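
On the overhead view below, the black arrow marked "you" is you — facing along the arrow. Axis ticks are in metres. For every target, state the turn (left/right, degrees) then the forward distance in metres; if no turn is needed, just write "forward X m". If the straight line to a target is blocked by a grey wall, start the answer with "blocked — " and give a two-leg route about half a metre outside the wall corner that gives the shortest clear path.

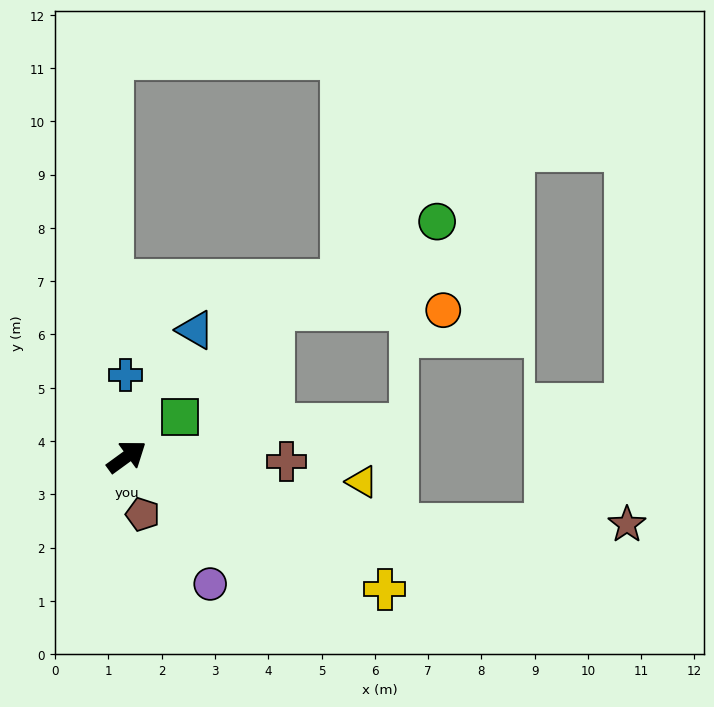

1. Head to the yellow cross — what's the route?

turn right 63°, forward 5.5 m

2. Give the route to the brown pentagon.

turn right 111°, forward 1.1 m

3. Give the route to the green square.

forward 1.2 m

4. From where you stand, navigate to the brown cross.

turn right 38°, forward 3.0 m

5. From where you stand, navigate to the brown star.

blocked — turn right 51°, forward 5.2 m, then turn left 15°, forward 4.3 m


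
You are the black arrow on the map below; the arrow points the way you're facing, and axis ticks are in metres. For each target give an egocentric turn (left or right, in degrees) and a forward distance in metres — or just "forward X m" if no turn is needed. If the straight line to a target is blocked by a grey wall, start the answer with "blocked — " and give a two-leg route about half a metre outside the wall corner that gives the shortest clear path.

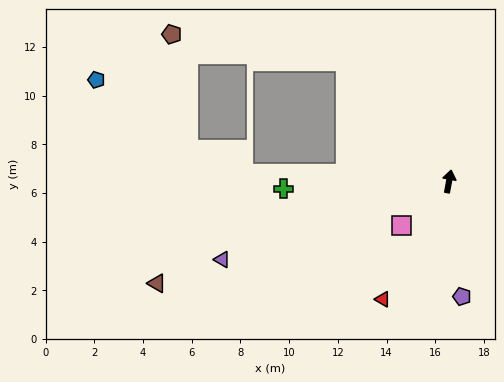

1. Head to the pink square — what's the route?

turn left 143°, forward 2.7 m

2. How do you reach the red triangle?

turn left 161°, forward 5.6 m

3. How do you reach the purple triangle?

turn left 119°, forward 9.9 m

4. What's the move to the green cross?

turn left 103°, forward 6.8 m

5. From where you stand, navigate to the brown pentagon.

blocked — turn left 51°, forward 6.5 m, then turn left 41°, forward 7.2 m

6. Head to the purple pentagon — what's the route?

turn right 163°, forward 4.8 m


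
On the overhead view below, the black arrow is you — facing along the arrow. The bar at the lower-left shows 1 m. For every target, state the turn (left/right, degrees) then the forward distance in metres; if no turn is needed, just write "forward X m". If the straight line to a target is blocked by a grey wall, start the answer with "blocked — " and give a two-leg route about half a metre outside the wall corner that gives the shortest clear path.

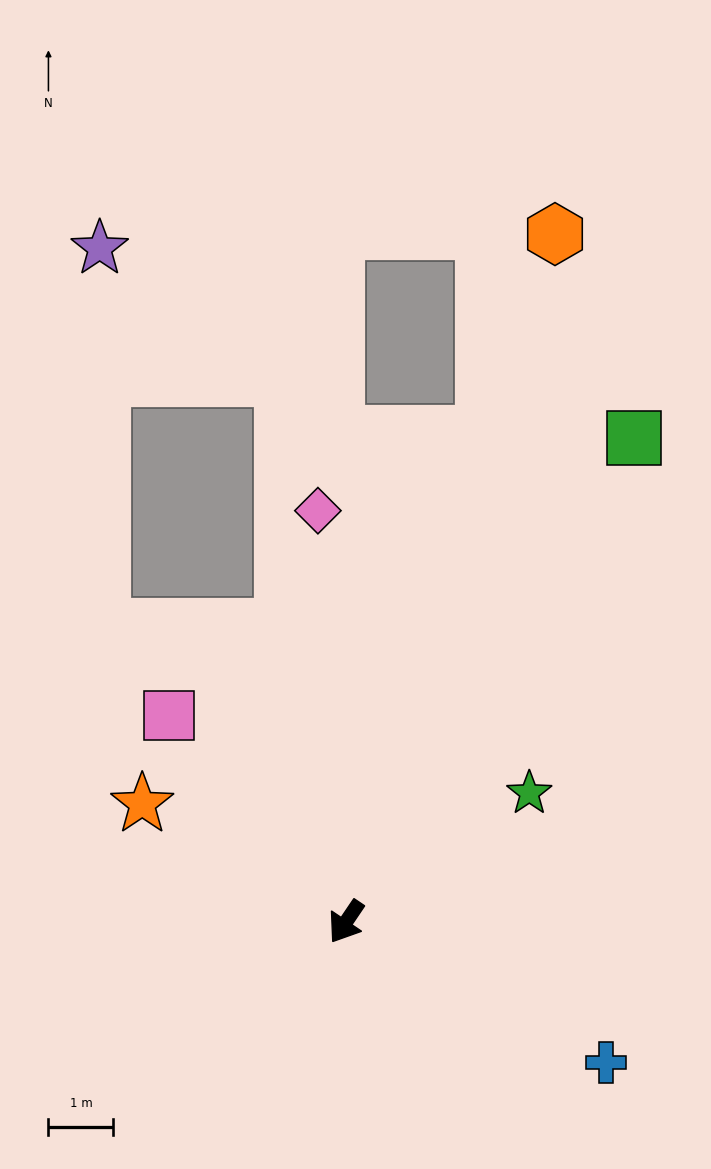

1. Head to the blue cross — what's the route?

turn left 96°, forward 4.5 m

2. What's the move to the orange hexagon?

turn right 163°, forward 11.1 m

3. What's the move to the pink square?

turn right 105°, forward 4.2 m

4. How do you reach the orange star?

turn right 86°, forward 3.6 m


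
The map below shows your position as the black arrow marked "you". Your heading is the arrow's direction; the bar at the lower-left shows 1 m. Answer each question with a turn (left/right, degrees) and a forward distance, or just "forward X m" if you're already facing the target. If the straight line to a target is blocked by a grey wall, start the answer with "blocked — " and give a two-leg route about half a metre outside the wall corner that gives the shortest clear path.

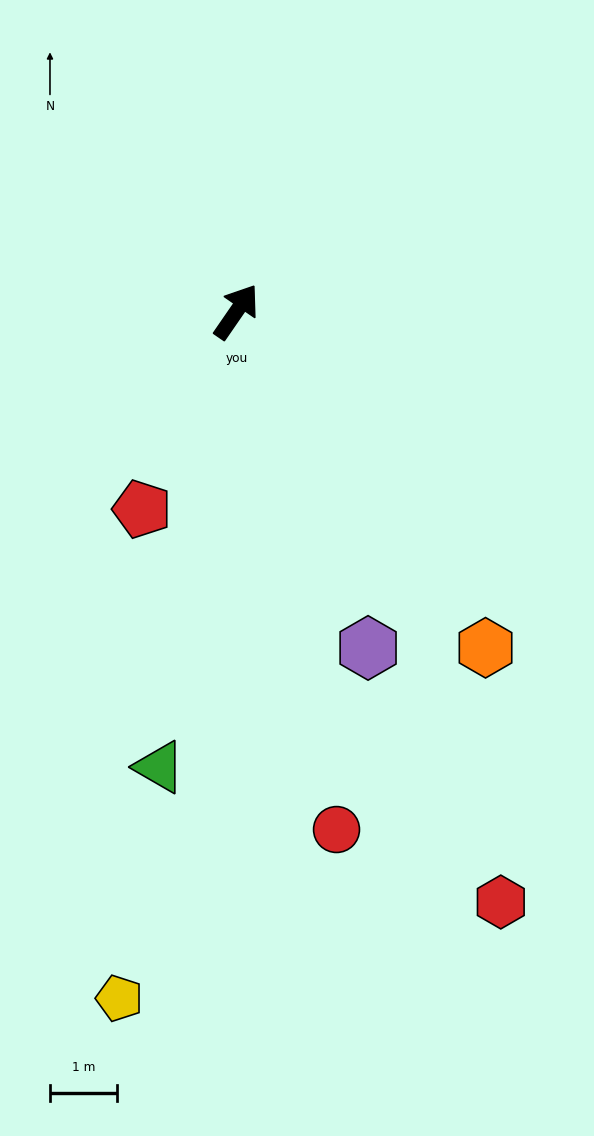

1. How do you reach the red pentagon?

turn right 171°, forward 3.3 m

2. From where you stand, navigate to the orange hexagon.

turn right 109°, forward 6.2 m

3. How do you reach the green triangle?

turn right 155°, forward 6.9 m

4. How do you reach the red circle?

turn right 134°, forward 7.9 m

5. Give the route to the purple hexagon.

turn right 124°, forward 5.4 m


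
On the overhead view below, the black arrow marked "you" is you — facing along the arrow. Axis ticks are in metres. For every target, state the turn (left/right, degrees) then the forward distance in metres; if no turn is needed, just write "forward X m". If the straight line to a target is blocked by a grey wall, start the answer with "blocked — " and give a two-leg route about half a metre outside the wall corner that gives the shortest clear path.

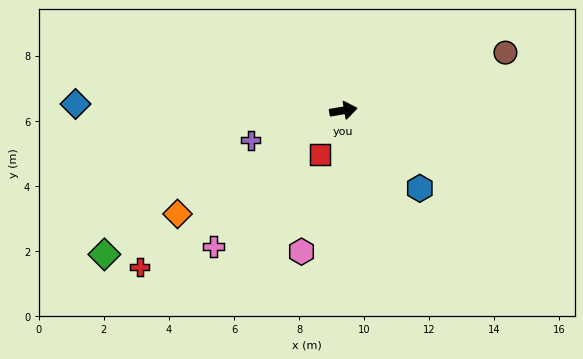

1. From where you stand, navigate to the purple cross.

turn right 172°, forward 3.0 m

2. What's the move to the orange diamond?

turn right 157°, forward 6.0 m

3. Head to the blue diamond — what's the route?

turn left 169°, forward 8.2 m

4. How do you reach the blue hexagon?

turn right 55°, forward 3.4 m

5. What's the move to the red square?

turn right 127°, forward 1.5 m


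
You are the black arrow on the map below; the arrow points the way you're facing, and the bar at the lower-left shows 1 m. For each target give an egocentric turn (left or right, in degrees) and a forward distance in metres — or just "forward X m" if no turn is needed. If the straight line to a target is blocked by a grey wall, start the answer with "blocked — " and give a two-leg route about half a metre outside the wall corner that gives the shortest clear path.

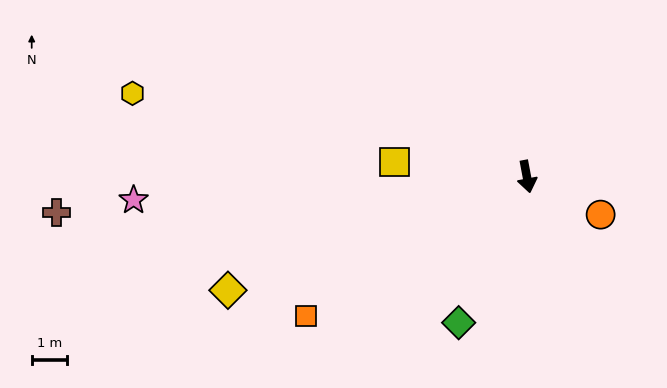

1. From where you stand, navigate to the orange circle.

turn left 52°, forward 2.3 m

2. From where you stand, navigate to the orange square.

turn right 68°, forward 7.3 m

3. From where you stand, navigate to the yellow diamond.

turn right 80°, forward 9.0 m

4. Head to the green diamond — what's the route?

turn right 36°, forward 4.5 m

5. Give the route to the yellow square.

turn right 107°, forward 3.7 m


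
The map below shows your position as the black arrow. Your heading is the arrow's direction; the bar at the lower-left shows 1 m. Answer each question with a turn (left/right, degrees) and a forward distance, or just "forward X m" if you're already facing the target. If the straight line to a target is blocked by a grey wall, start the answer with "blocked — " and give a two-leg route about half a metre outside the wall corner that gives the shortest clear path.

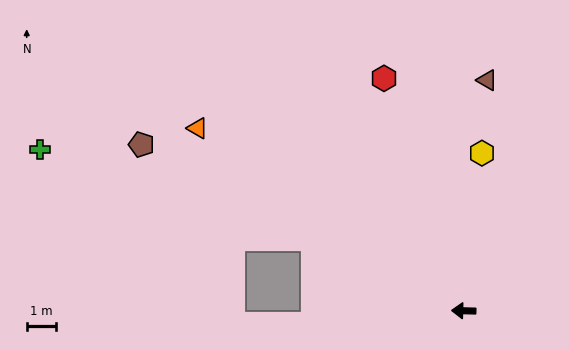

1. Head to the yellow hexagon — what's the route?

turn right 95°, forward 5.5 m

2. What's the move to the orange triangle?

turn right 33°, forward 11.1 m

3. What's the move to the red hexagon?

turn right 70°, forward 8.5 m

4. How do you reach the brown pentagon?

turn right 26°, forward 12.5 m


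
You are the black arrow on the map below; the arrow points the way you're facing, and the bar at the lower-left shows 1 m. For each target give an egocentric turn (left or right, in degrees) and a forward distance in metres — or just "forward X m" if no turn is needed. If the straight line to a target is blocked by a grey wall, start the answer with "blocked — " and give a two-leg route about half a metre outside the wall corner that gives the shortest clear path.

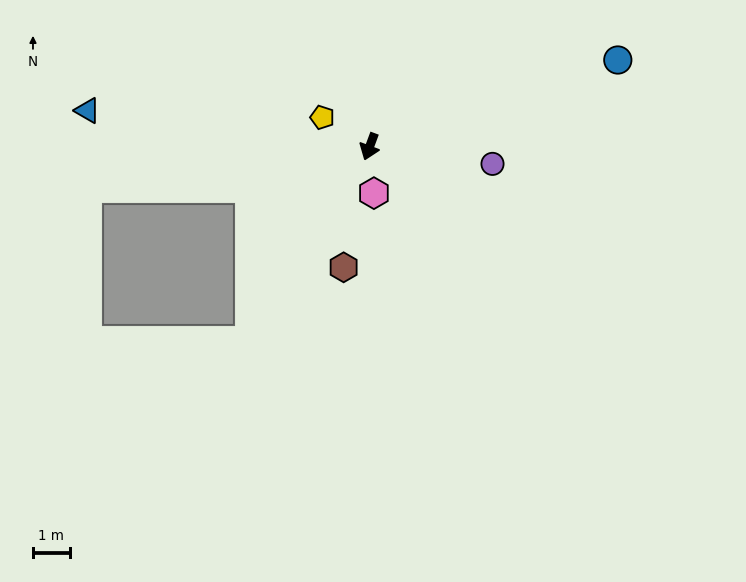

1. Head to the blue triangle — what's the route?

turn right 77°, forward 7.7 m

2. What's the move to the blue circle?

turn left 130°, forward 7.1 m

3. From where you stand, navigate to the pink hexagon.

turn left 26°, forward 1.3 m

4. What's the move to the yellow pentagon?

turn right 101°, forward 1.5 m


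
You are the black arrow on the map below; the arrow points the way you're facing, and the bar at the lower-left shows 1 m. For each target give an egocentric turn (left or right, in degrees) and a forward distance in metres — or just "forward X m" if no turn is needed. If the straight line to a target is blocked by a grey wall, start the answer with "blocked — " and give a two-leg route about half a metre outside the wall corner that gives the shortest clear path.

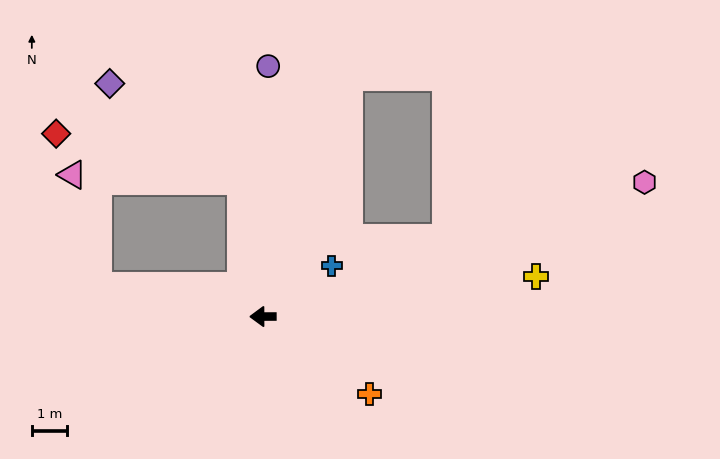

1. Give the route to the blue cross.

turn right 144°, forward 2.4 m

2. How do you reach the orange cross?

turn left 144°, forward 3.7 m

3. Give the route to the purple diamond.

blocked — turn right 81°, forward 3.9 m, then turn left 45°, forward 4.6 m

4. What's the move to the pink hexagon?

turn right 161°, forward 11.4 m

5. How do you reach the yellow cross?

turn right 172°, forward 7.8 m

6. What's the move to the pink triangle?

blocked — turn right 10°, forward 4.7 m, then turn right 68°, forward 3.2 m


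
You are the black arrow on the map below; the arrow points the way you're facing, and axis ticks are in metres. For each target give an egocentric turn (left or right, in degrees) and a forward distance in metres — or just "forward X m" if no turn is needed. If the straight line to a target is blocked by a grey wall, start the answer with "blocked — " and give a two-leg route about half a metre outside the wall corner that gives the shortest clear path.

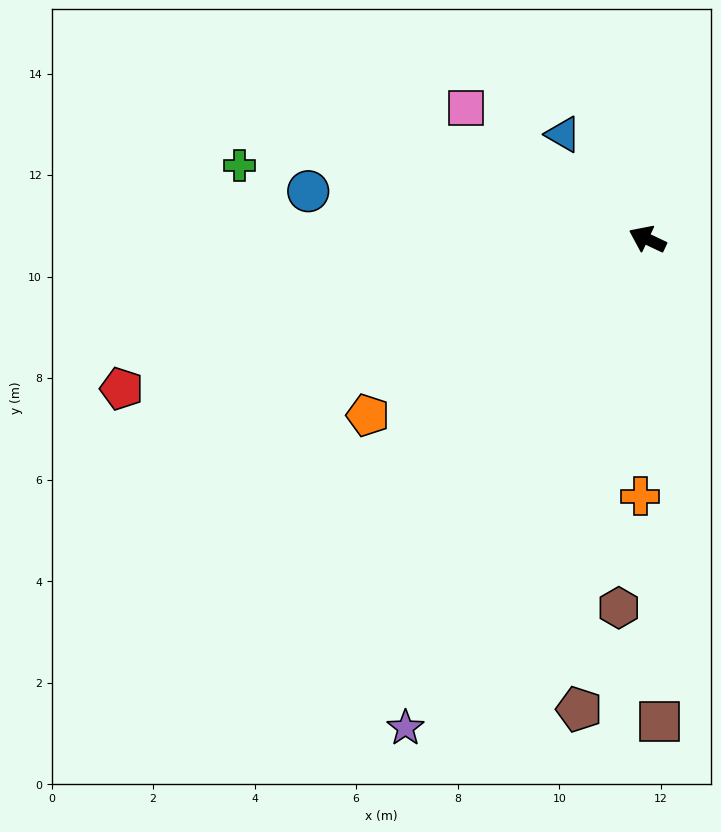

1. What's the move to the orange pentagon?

turn left 58°, forward 6.5 m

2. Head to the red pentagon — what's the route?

turn left 41°, forward 10.8 m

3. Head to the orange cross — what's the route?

turn left 114°, forward 5.1 m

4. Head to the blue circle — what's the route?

turn left 17°, forward 6.7 m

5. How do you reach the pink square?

turn right 10°, forward 4.4 m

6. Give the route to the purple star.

turn left 89°, forward 10.7 m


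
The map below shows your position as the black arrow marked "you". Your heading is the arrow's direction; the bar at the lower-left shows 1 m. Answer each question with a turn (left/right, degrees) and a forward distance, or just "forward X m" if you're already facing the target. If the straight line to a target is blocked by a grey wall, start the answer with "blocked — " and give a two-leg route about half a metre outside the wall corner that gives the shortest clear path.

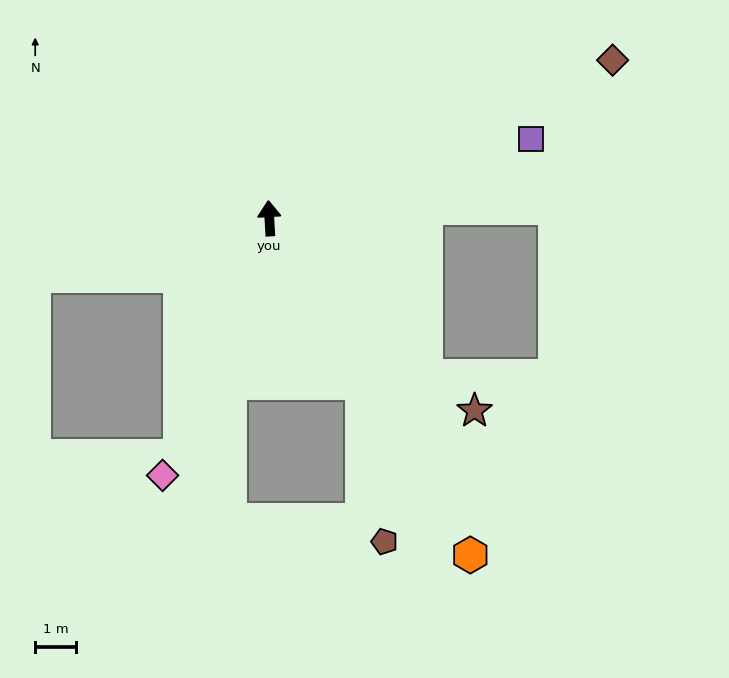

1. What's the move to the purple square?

turn right 76°, forward 6.7 m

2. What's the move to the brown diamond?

turn right 69°, forward 9.2 m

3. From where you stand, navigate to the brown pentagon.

blocked — turn right 154°, forward 4.6 m, then turn right 21°, forward 3.9 m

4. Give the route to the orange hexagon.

turn right 152°, forward 9.6 m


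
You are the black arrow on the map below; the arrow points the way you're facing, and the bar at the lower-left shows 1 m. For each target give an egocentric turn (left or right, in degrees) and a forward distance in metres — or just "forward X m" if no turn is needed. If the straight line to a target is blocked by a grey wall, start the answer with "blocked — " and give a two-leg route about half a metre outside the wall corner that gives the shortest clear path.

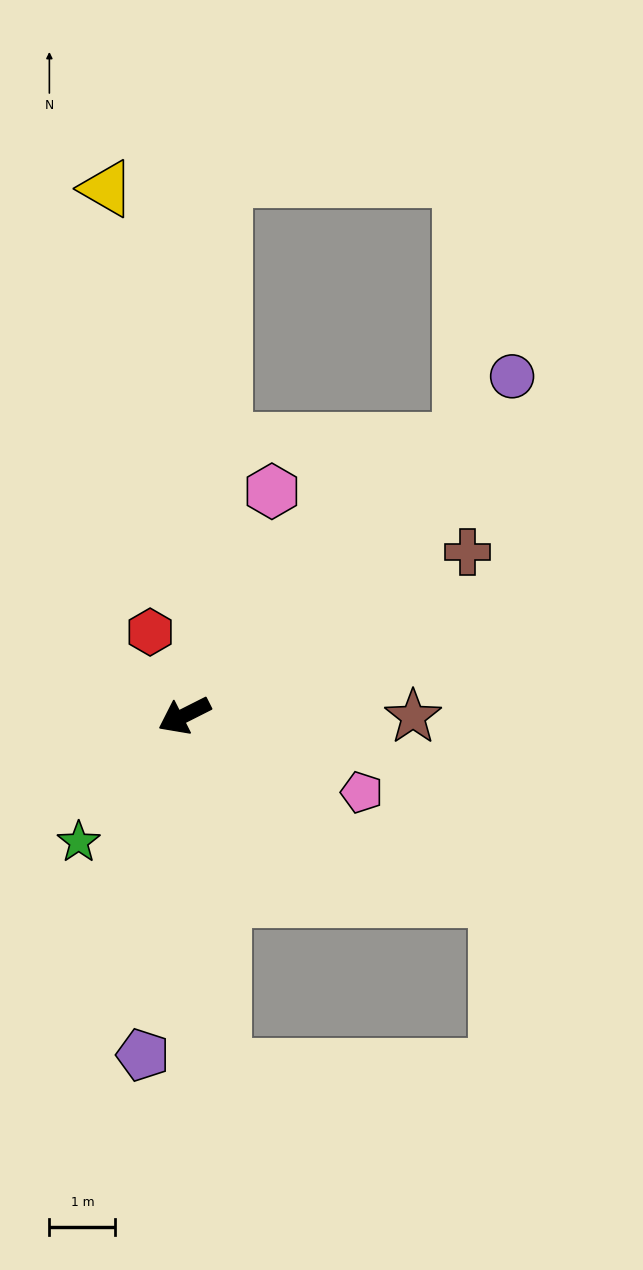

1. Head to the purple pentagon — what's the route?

turn left 56°, forward 5.2 m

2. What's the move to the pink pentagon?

turn left 130°, forward 2.9 m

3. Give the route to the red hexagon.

turn right 95°, forward 1.4 m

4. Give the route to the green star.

turn left 23°, forward 2.5 m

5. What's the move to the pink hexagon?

turn right 138°, forward 3.7 m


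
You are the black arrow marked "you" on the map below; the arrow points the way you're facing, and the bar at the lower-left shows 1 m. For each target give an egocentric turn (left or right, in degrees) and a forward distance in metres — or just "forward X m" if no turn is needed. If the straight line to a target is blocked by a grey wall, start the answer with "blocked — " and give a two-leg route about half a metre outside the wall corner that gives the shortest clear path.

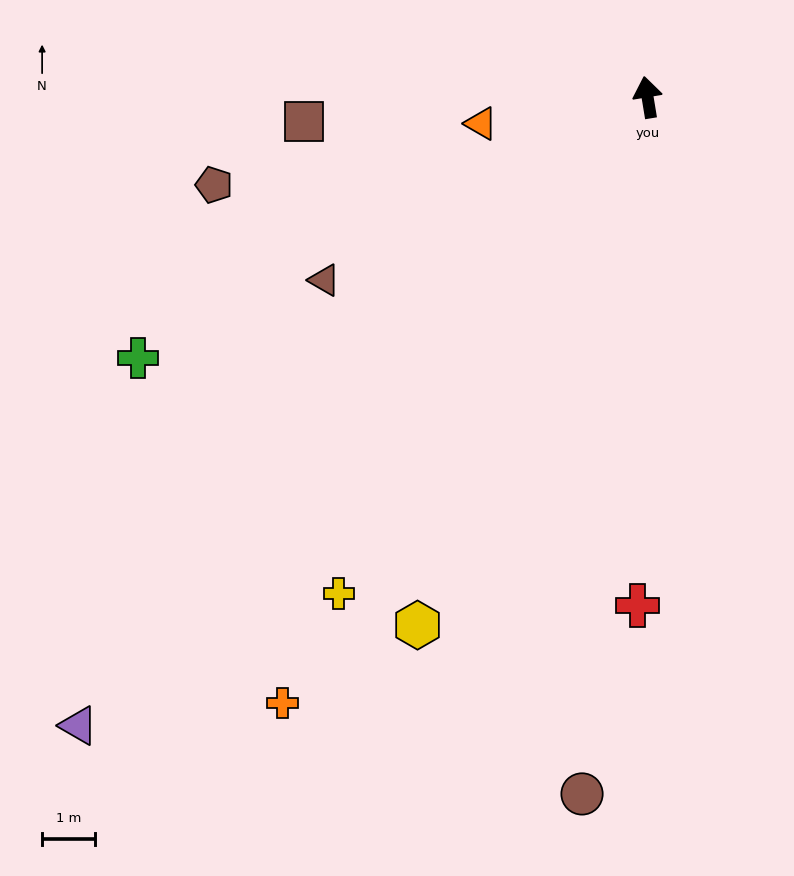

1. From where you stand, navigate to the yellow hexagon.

turn left 147°, forward 10.9 m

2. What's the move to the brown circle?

turn left 165°, forward 13.3 m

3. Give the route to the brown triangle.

turn left 110°, forward 7.0 m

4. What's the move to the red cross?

turn left 170°, forward 9.6 m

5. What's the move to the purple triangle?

turn left 128°, forward 16.1 m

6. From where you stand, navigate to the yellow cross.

turn left 139°, forward 11.1 m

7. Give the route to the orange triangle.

turn left 90°, forward 3.2 m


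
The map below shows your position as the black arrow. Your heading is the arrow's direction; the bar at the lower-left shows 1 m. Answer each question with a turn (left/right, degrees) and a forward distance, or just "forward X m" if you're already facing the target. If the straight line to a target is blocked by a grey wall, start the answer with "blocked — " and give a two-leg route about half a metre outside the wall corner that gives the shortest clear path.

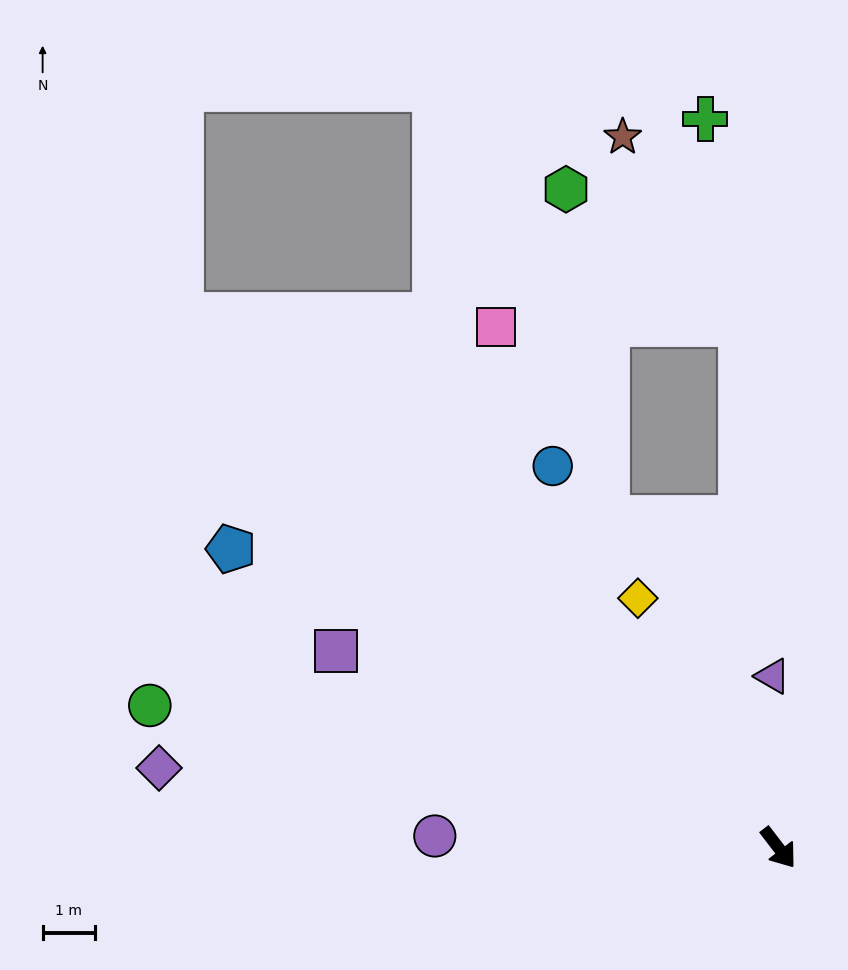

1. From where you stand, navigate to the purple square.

turn right 151°, forward 9.2 m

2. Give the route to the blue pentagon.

turn right 156°, forward 11.9 m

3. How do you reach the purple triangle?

turn left 145°, forward 3.3 m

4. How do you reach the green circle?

turn right 140°, forward 12.3 m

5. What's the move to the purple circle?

turn right 129°, forward 6.6 m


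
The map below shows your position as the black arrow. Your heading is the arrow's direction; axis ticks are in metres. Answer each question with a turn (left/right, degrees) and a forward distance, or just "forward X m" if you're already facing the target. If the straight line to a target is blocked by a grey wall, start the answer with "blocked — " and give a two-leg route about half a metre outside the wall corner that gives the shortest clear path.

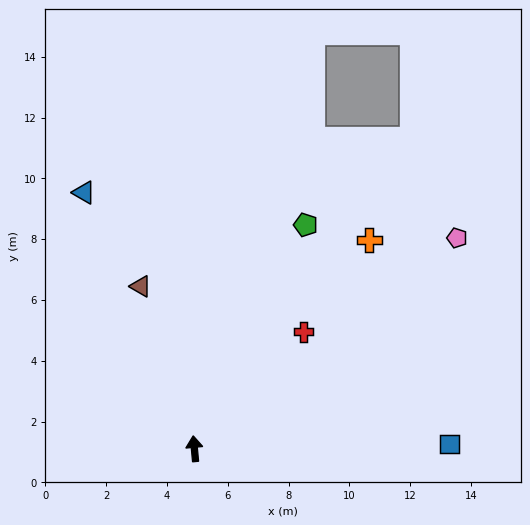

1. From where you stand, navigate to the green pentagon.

turn right 32°, forward 8.2 m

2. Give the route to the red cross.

turn right 48°, forward 5.3 m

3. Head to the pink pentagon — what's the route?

turn right 57°, forward 11.1 m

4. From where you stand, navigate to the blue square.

turn right 94°, forward 8.4 m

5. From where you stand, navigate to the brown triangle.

turn left 13°, forward 5.6 m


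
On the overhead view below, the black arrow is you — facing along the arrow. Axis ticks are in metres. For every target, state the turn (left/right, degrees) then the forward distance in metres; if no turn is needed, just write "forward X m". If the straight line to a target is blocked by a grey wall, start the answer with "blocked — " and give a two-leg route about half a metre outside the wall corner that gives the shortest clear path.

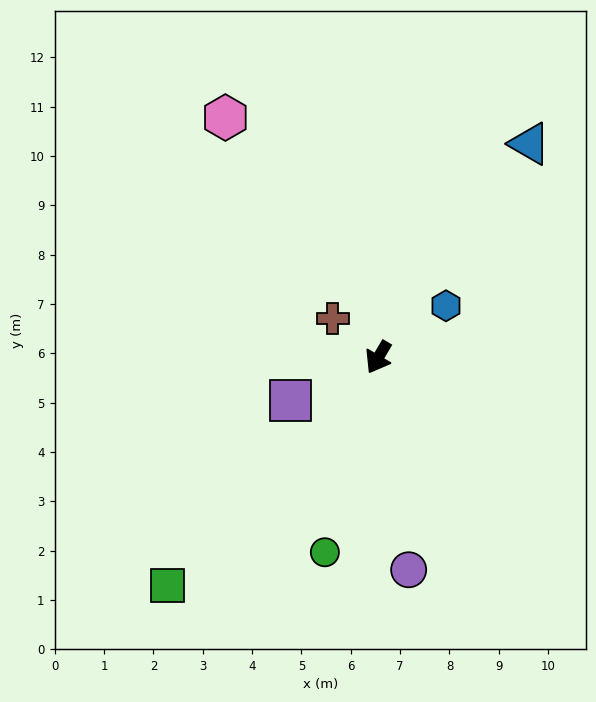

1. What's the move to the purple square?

turn right 33°, forward 2.0 m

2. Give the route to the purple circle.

turn left 39°, forward 4.3 m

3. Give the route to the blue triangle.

turn left 175°, forward 5.3 m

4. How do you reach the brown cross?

turn right 100°, forward 1.2 m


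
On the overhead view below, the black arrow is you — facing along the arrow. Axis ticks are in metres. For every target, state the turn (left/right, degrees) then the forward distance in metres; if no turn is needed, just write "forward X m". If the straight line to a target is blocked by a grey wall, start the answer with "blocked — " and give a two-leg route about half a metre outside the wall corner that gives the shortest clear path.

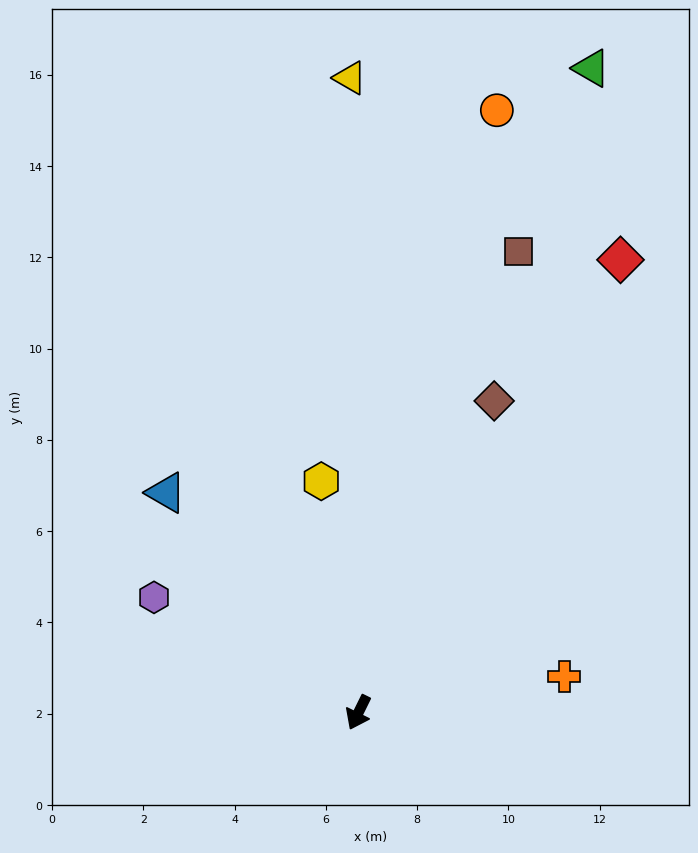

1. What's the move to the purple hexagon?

turn right 93°, forward 5.1 m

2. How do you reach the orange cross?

turn left 126°, forward 4.6 m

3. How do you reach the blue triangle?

turn right 113°, forward 6.4 m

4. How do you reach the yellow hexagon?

turn right 145°, forward 5.1 m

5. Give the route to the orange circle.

turn right 167°, forward 13.5 m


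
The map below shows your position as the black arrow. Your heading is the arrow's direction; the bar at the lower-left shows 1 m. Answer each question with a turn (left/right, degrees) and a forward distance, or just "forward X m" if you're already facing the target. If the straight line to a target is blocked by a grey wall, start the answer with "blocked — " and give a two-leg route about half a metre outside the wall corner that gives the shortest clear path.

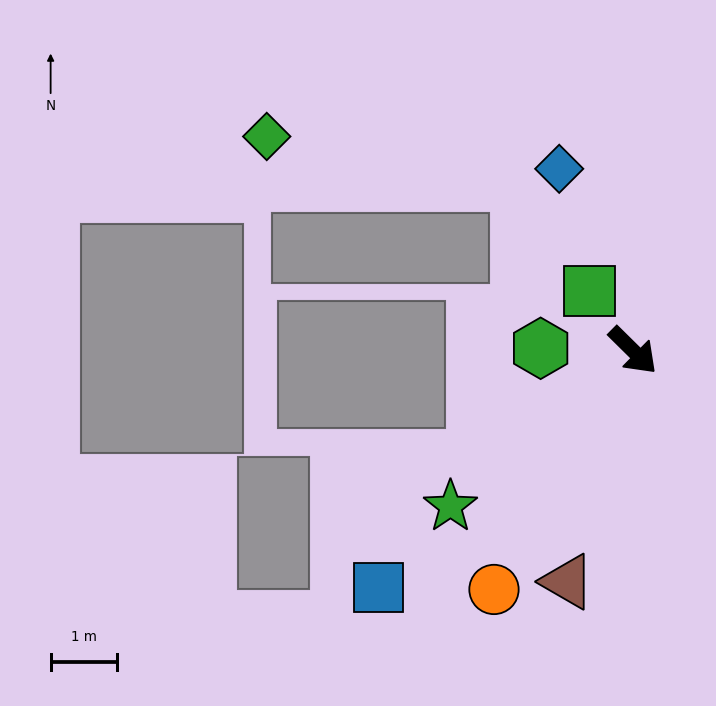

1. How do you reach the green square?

turn left 171°, forward 1.1 m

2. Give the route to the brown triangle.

turn right 61°, forward 3.6 m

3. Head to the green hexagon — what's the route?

turn right 137°, forward 1.4 m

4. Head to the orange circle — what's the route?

turn right 76°, forward 4.2 m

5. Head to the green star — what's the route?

turn right 95°, forward 3.6 m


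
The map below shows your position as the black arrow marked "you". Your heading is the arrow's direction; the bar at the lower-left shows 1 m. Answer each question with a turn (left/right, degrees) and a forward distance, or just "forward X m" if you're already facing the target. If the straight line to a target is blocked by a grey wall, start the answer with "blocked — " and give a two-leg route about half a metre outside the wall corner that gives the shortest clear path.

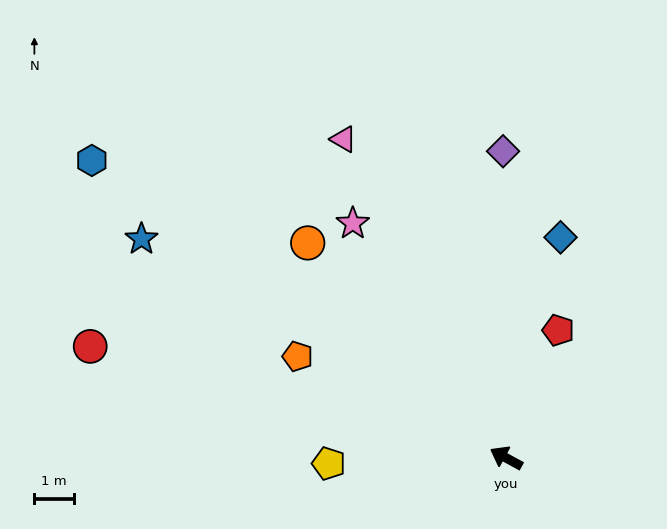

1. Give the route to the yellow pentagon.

turn left 30°, forward 4.5 m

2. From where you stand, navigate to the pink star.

turn right 28°, forward 7.1 m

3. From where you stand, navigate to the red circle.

turn left 14°, forward 10.9 m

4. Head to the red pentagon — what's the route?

turn right 84°, forward 3.5 m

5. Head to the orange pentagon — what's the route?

turn left 3°, forward 5.9 m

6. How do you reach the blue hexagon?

turn right 7°, forward 12.9 m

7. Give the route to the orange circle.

turn right 19°, forward 7.4 m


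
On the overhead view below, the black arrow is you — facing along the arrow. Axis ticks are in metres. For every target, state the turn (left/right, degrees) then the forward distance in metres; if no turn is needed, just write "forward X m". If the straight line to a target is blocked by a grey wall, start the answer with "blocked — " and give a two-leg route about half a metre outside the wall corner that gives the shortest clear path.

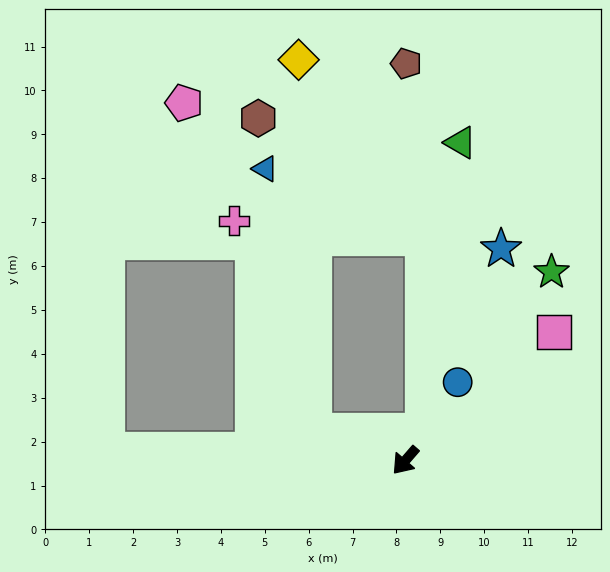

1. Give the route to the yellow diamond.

blocked — turn right 66°, forward 2.2 m, then turn right 71°, forward 8.5 m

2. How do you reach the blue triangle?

blocked — turn right 66°, forward 2.2 m, then turn right 63°, forward 6.1 m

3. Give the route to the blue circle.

turn right 173°, forward 2.1 m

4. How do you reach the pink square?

turn left 172°, forward 4.5 m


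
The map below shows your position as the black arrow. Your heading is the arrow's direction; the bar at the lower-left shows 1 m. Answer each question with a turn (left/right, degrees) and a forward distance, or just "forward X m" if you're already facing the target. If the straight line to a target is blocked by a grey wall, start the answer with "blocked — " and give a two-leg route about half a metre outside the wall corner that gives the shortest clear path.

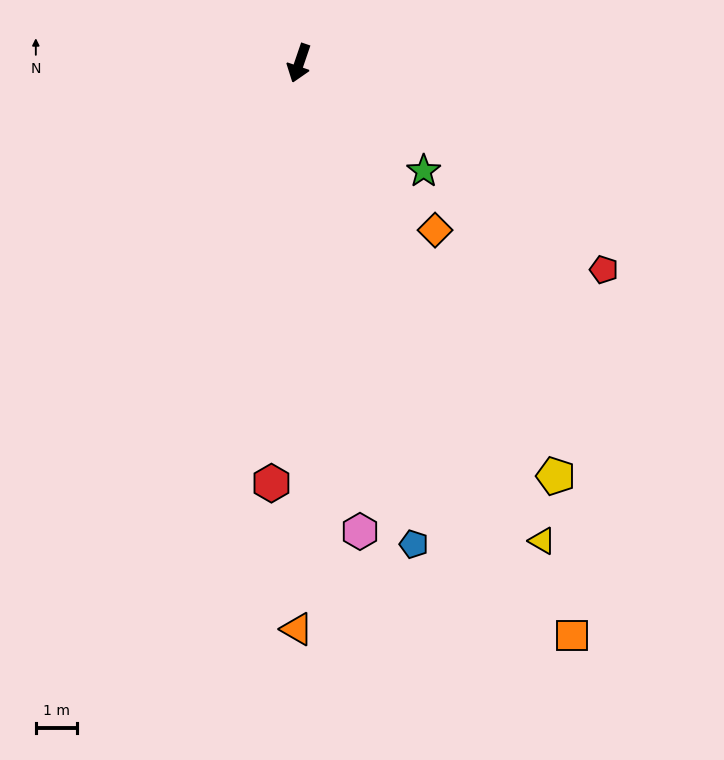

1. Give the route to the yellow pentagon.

turn left 51°, forward 11.8 m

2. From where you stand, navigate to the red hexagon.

turn left 15°, forward 10.2 m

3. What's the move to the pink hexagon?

turn left 26°, forward 11.5 m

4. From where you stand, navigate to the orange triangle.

turn left 19°, forward 13.8 m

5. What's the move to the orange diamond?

turn left 58°, forward 5.2 m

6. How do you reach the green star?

turn left 68°, forward 4.0 m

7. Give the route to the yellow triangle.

turn left 46°, forward 13.0 m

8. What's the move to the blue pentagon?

turn left 32°, forward 12.0 m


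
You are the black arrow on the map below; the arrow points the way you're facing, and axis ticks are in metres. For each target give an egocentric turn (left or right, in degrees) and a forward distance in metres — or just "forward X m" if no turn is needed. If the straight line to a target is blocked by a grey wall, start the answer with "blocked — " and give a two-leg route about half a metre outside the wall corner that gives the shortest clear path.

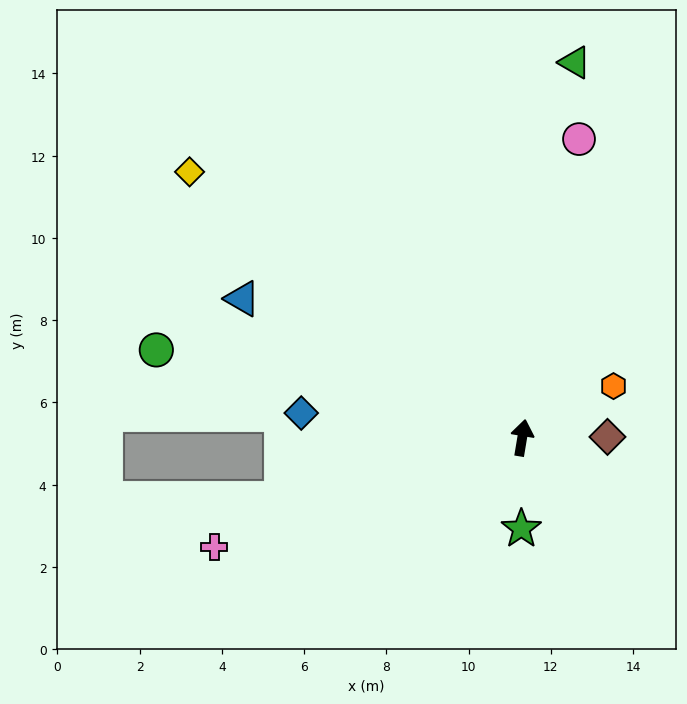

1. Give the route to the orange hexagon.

turn right 51°, forward 2.5 m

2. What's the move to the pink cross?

turn left 119°, forward 7.9 m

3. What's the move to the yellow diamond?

turn left 61°, forward 10.4 m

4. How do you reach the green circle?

turn left 86°, forward 9.1 m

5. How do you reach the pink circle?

forward 7.4 m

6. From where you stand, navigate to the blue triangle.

turn left 73°, forward 7.6 m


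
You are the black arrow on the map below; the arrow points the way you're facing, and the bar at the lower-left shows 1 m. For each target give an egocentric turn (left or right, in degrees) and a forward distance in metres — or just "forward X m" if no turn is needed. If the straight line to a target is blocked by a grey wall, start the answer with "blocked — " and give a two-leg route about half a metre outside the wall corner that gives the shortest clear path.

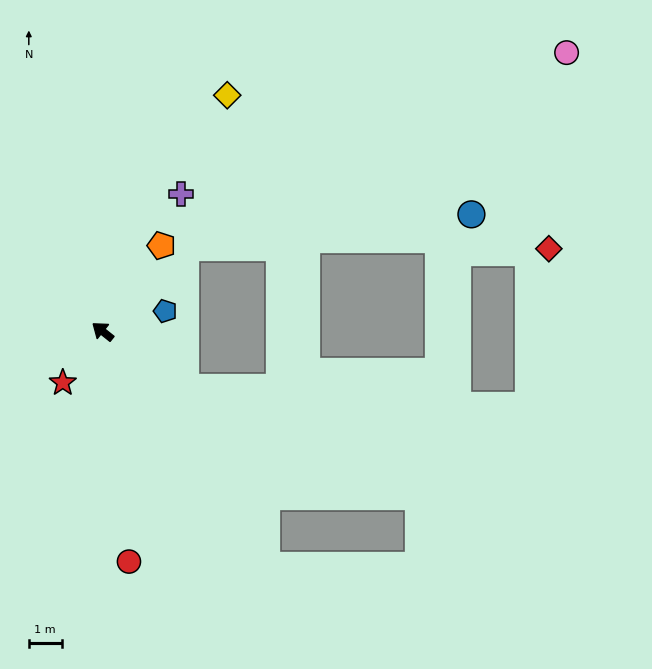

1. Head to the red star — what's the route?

turn left 91°, forward 2.0 m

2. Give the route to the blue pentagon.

turn right 123°, forward 2.0 m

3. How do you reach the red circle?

turn left 135°, forward 7.0 m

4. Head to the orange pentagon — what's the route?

turn right 86°, forward 3.2 m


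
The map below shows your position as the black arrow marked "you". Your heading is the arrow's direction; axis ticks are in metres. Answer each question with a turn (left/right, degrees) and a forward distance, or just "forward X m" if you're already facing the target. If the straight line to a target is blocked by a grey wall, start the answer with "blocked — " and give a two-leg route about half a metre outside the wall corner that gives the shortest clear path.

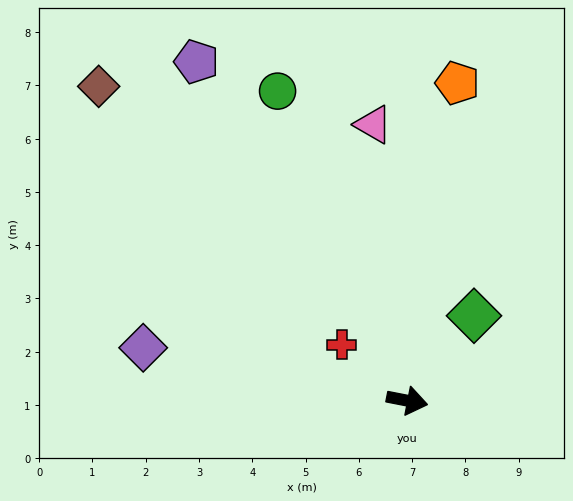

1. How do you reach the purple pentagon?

turn left 133°, forward 7.5 m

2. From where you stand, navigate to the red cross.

turn left 151°, forward 1.6 m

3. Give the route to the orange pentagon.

turn left 92°, forward 6.0 m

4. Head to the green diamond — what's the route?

turn left 63°, forward 2.0 m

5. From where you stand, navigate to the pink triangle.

turn left 108°, forward 5.2 m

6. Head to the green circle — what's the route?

turn left 124°, forward 6.3 m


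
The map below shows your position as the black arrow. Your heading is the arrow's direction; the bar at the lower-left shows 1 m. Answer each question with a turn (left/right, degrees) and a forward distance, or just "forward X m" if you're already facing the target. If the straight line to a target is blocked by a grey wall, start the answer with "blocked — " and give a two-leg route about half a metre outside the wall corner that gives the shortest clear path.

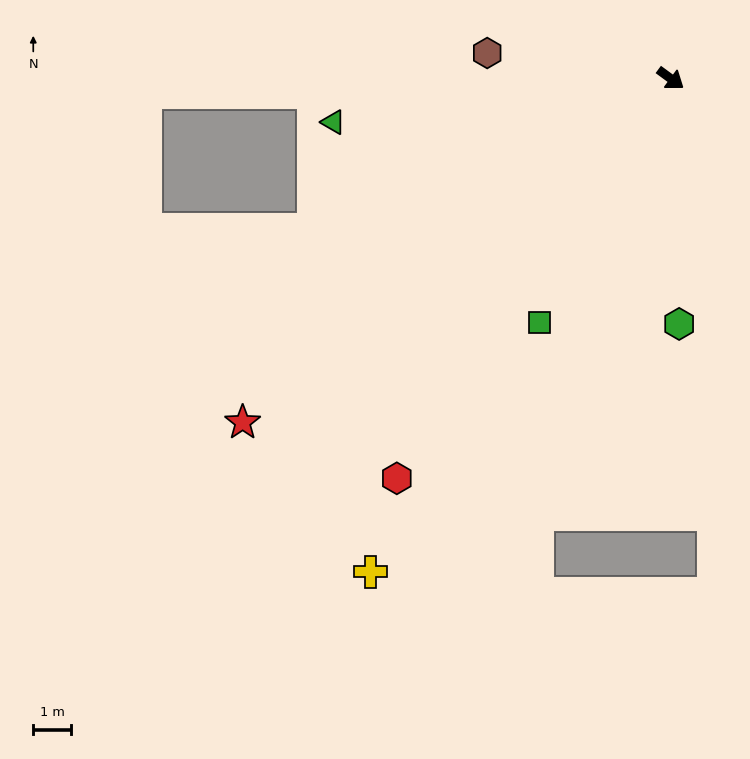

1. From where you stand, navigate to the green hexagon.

turn right 52°, forward 6.4 m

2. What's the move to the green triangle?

turn right 136°, forward 8.9 m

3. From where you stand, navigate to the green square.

turn right 82°, forward 7.2 m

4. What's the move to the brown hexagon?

turn right 152°, forward 4.8 m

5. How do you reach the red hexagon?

turn right 88°, forward 12.7 m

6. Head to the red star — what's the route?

turn right 105°, forward 14.4 m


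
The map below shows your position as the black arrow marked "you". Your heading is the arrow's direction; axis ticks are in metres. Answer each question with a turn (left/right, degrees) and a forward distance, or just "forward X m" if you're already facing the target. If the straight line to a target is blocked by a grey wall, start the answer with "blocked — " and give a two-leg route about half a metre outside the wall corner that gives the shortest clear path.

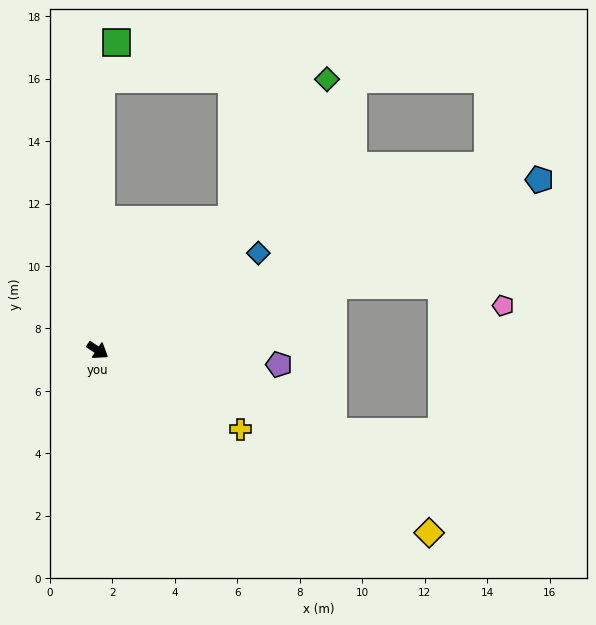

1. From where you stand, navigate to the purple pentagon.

turn left 29°, forward 5.8 m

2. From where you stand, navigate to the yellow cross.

turn left 4°, forward 5.2 m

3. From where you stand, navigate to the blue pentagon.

turn left 54°, forward 15.2 m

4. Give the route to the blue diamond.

turn left 65°, forward 6.0 m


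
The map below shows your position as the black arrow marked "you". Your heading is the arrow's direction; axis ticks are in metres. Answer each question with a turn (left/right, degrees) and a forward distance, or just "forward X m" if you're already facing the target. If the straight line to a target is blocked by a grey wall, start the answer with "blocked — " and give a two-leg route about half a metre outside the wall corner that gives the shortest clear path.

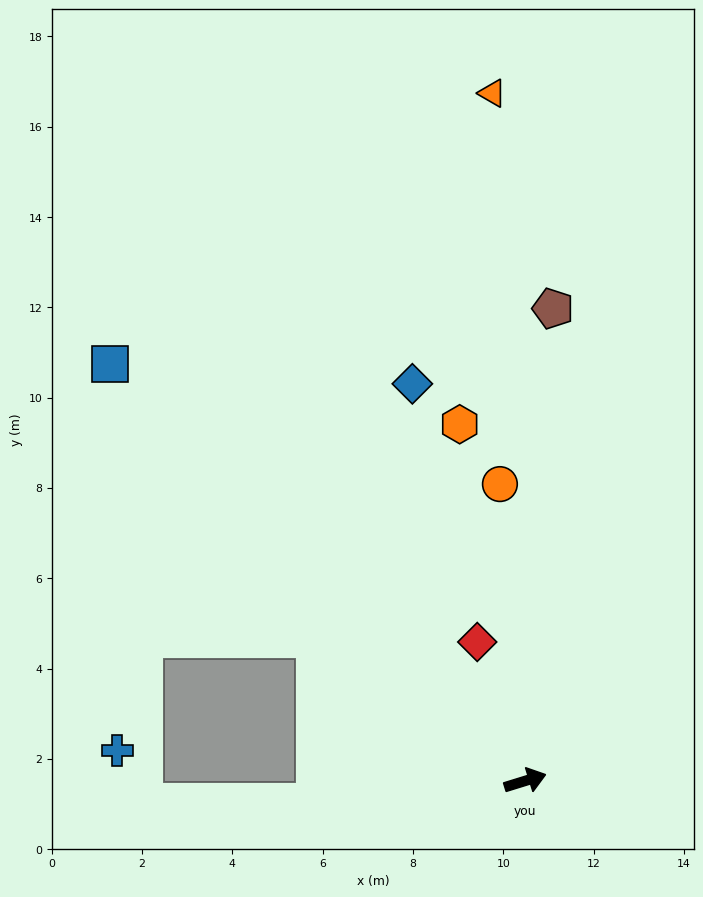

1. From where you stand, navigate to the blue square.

turn left 118°, forward 13.0 m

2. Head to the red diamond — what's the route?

turn left 92°, forward 3.3 m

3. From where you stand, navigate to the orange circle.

turn left 78°, forward 6.6 m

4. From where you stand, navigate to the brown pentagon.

turn left 69°, forward 10.5 m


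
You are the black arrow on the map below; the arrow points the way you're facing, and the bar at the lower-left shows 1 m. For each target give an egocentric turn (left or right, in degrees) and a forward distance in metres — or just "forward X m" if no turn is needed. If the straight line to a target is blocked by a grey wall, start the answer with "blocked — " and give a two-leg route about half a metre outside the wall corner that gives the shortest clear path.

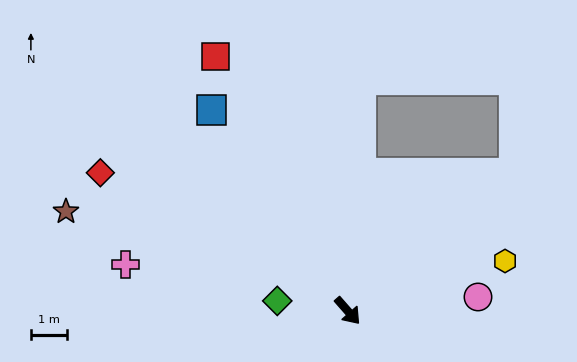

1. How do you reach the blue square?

turn left 173°, forward 6.7 m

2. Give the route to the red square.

turn left 166°, forward 7.9 m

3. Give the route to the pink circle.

turn left 55°, forward 3.6 m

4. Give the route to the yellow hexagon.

turn left 66°, forward 4.6 m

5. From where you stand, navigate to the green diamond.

turn right 139°, forward 2.0 m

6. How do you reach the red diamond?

turn right 161°, forward 7.8 m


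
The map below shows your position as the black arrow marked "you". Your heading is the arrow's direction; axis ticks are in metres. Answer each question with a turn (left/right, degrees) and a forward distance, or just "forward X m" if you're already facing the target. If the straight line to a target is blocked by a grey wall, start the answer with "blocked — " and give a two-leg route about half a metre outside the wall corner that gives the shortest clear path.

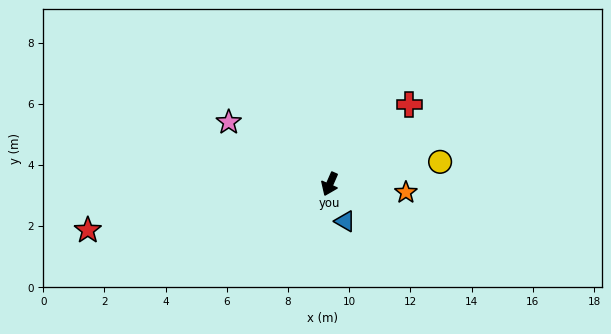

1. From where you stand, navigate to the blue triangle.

turn left 46°, forward 1.3 m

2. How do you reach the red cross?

turn left 159°, forward 3.7 m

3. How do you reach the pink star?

turn right 98°, forward 3.9 m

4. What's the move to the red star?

turn right 56°, forward 8.0 m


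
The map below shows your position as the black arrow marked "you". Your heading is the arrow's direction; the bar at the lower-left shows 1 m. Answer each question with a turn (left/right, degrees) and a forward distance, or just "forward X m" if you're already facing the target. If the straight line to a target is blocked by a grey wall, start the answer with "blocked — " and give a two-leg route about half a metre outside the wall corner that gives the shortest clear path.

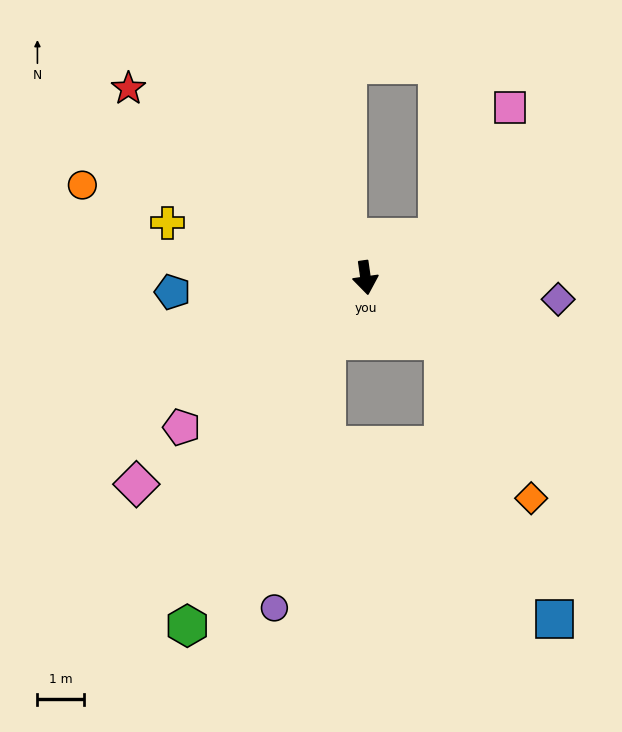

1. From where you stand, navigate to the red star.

turn right 137°, forward 6.6 m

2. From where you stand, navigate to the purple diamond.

turn left 75°, forward 4.2 m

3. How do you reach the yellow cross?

turn right 114°, forward 4.5 m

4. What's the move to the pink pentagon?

turn right 59°, forward 5.1 m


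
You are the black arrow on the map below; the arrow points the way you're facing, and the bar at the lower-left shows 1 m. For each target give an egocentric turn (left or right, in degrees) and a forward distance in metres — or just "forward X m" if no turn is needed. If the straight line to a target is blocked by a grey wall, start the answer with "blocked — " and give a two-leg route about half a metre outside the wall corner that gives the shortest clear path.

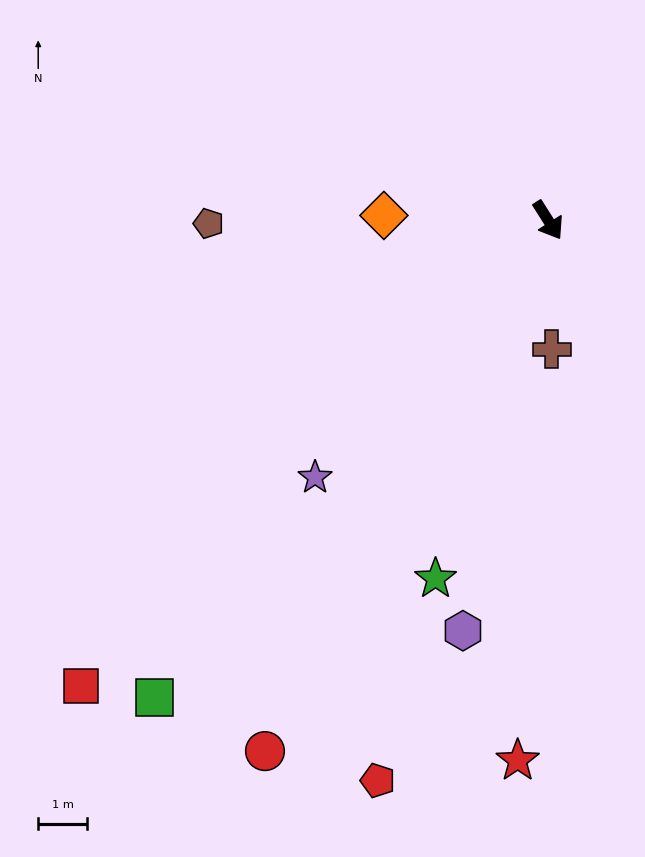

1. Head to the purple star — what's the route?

turn right 75°, forward 7.1 m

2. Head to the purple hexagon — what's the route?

turn right 44°, forward 8.6 m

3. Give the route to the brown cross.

turn right 31°, forward 2.7 m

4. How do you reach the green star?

turn right 50°, forward 7.7 m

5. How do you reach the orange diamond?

turn right 124°, forward 3.4 m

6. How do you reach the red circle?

turn right 60°, forward 12.4 m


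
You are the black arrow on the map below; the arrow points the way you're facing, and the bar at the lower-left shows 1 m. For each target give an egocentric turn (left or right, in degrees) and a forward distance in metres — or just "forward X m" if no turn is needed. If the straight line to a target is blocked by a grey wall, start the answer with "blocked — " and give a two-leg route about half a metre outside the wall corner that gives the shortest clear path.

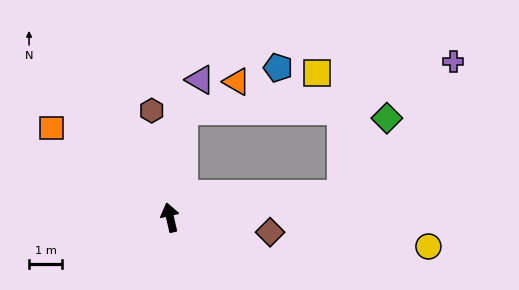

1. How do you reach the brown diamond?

turn right 111°, forward 3.0 m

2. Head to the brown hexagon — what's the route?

turn right 3°, forward 3.3 m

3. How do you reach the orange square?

turn left 40°, forward 4.5 m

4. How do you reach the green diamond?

blocked — turn right 95°, forward 5.2 m, then turn left 51°, forward 2.7 m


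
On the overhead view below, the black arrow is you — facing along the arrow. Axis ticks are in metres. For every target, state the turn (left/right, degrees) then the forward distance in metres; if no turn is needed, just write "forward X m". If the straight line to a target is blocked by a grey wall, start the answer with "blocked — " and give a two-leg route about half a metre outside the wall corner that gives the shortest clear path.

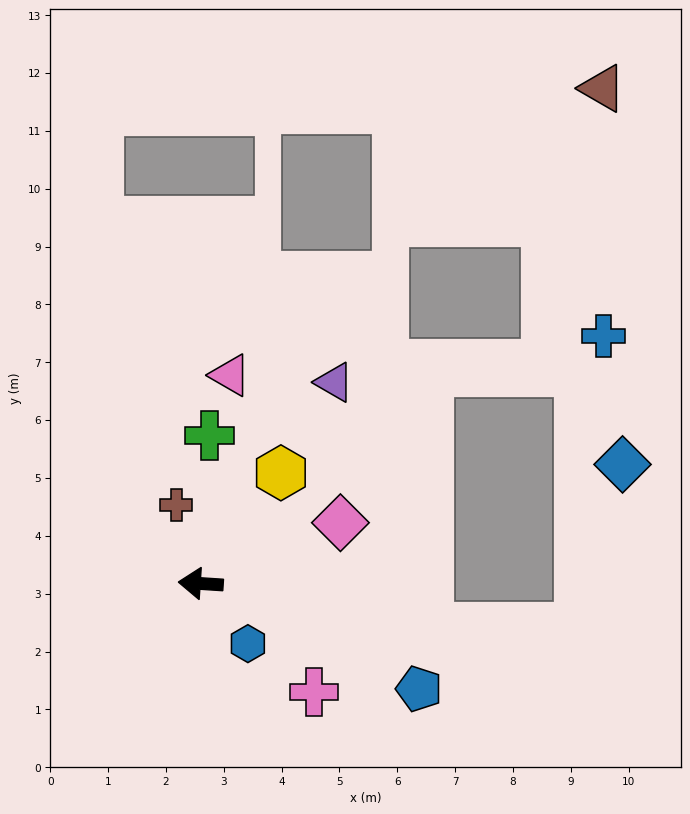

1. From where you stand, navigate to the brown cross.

turn right 69°, forward 1.4 m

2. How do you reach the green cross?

turn right 90°, forward 2.6 m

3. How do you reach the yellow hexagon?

turn right 122°, forward 2.4 m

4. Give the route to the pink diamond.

turn right 153°, forward 2.6 m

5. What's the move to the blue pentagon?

turn left 158°, forward 4.2 m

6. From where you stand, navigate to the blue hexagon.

turn left 132°, forward 1.3 m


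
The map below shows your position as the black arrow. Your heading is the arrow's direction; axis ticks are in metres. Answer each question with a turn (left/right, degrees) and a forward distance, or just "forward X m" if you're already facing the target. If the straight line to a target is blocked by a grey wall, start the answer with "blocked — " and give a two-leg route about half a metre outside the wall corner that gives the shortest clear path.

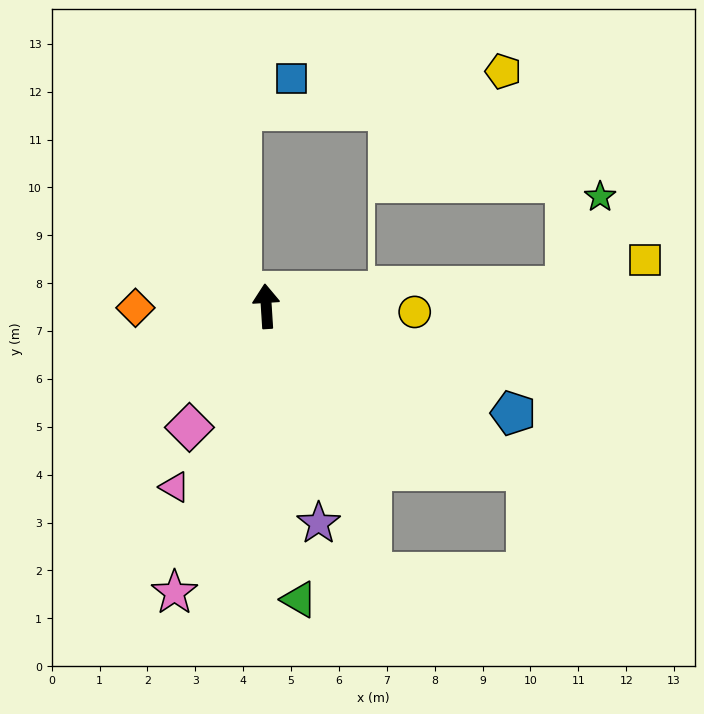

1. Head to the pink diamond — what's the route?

turn left 144°, forward 3.0 m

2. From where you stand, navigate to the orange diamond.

turn left 87°, forward 2.7 m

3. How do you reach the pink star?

turn left 159°, forward 6.3 m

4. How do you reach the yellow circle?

turn right 96°, forward 3.1 m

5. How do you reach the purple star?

turn right 170°, forward 4.7 m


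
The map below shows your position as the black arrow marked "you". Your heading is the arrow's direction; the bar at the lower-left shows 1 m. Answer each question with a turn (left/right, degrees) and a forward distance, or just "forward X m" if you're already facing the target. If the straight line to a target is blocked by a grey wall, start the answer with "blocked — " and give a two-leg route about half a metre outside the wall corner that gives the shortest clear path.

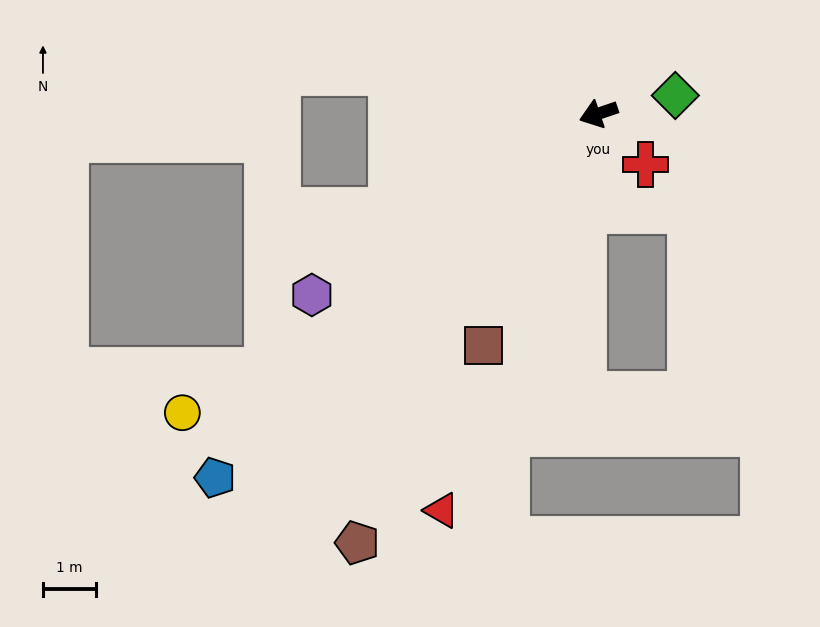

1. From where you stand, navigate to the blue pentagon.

turn left 25°, forward 9.9 m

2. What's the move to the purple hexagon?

turn left 14°, forward 6.4 m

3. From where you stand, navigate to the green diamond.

turn left 175°, forward 1.5 m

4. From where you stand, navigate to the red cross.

turn left 114°, forward 1.3 m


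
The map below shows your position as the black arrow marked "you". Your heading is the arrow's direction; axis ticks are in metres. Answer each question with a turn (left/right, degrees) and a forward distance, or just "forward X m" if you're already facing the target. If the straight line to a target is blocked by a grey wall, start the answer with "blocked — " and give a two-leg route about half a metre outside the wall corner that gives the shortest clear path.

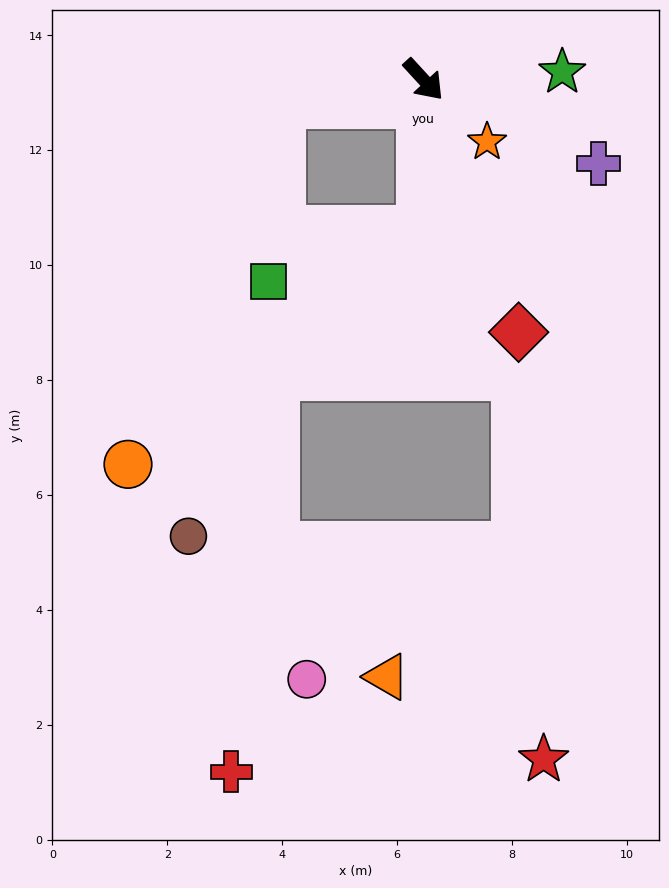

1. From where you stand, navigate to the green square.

blocked — turn right 43°, forward 2.6 m, then turn right 71°, forward 2.8 m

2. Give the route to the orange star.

turn left 3°, forward 1.5 m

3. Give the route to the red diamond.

turn right 22°, forward 4.7 m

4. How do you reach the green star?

turn left 51°, forward 2.4 m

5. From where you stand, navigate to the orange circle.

blocked — turn right 43°, forward 2.6 m, then turn right 51°, forward 6.5 m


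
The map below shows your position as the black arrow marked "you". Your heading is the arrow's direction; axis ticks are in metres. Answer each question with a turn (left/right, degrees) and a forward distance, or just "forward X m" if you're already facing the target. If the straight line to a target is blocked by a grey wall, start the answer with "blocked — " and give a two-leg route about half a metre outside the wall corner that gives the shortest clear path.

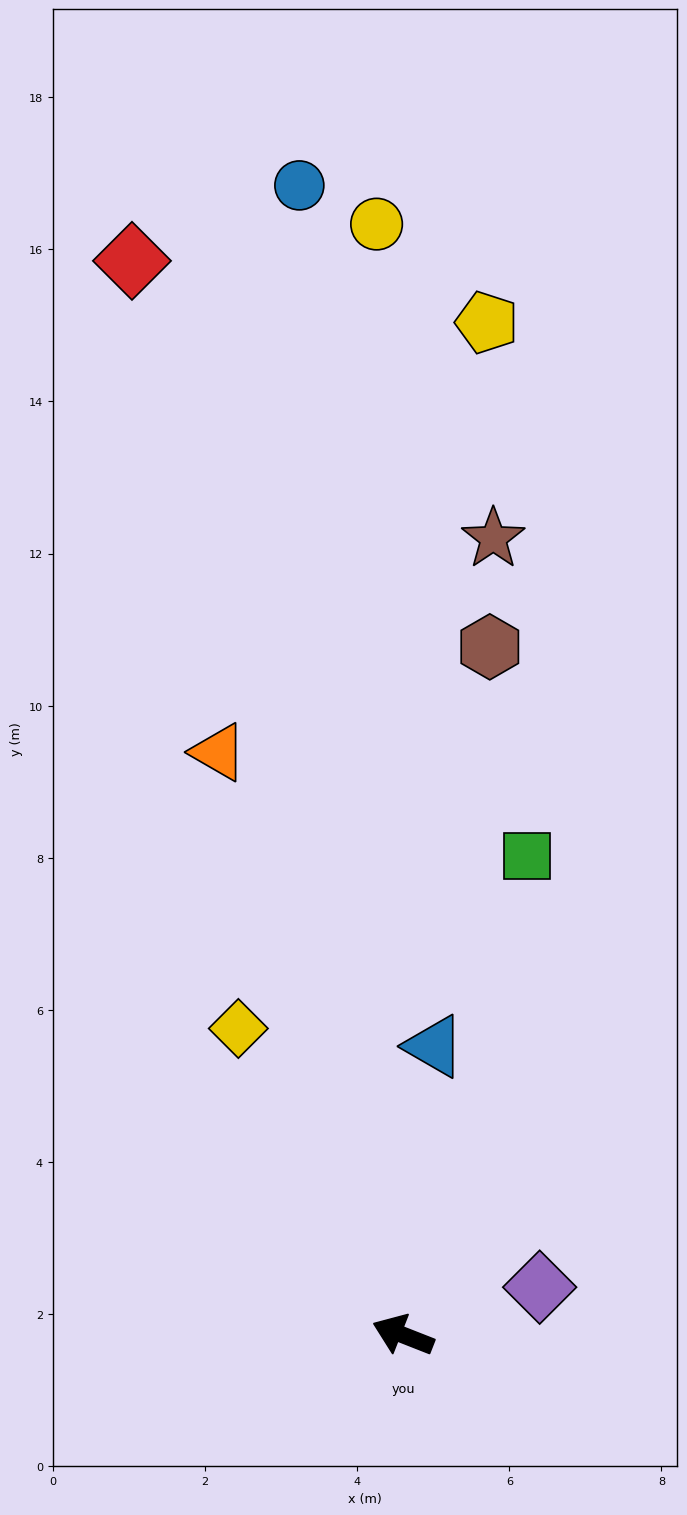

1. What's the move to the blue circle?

turn right 63°, forward 15.2 m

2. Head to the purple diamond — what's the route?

turn right 139°, forward 1.9 m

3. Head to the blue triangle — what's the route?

turn right 75°, forward 3.8 m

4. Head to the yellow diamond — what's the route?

turn right 40°, forward 4.6 m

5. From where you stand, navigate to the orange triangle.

turn right 51°, forward 8.0 m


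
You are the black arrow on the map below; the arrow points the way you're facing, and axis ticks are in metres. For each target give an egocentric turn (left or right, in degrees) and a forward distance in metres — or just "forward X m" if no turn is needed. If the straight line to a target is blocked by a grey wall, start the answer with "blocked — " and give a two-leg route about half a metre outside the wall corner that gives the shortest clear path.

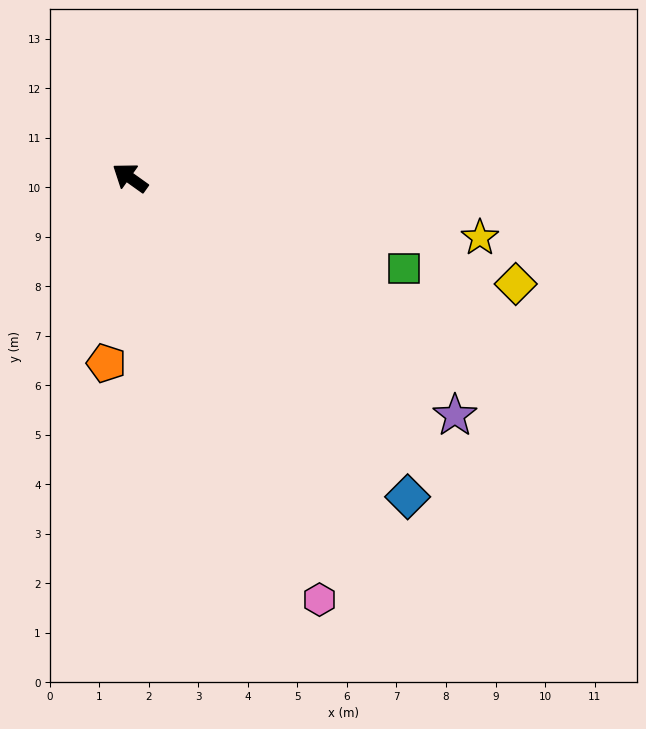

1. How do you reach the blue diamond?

turn left 167°, forward 8.5 m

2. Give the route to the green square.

turn right 163°, forward 5.8 m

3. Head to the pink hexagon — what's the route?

turn left 150°, forward 9.3 m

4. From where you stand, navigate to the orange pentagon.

turn left 118°, forward 3.8 m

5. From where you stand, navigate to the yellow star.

turn right 154°, forward 7.2 m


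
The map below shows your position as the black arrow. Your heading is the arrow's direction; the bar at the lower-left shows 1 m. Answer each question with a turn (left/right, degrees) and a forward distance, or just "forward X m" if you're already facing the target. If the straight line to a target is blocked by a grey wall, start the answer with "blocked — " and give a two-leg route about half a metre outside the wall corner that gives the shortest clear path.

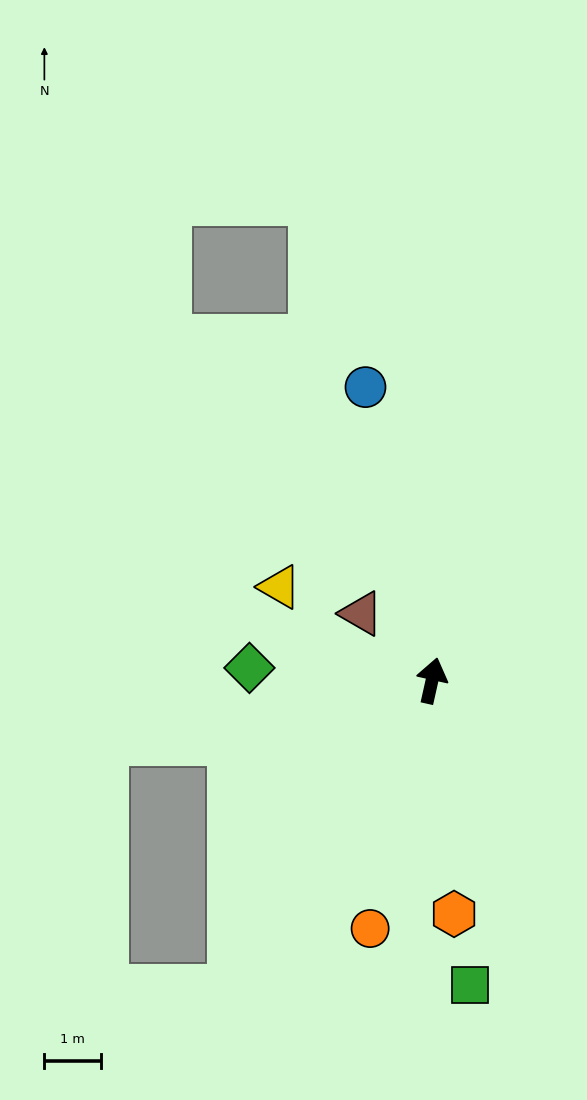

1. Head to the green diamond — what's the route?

turn left 99°, forward 3.2 m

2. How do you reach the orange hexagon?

turn right 162°, forward 4.1 m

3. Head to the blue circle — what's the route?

turn left 25°, forward 5.3 m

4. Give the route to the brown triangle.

turn left 59°, forward 1.7 m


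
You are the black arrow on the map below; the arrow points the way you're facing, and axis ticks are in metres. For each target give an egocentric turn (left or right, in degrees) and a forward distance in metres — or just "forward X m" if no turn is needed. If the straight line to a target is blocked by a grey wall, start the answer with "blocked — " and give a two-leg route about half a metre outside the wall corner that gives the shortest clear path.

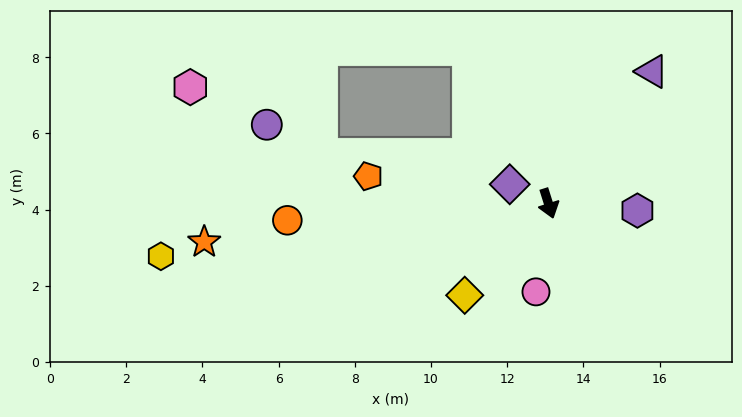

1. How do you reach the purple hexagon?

turn left 68°, forward 2.3 m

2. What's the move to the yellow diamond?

turn right 60°, forward 3.3 m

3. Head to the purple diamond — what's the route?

turn right 134°, forward 1.1 m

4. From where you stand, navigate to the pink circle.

turn right 26°, forward 2.3 m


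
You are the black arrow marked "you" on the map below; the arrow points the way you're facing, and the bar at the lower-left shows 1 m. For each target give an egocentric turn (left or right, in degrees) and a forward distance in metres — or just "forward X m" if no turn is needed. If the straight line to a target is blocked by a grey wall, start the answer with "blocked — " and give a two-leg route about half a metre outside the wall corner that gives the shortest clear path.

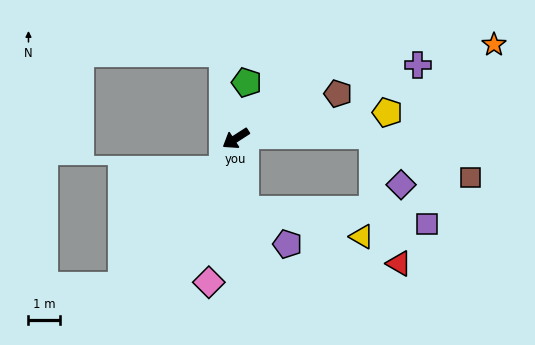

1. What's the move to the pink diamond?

turn left 47°, forward 4.6 m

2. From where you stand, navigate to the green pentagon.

turn right 134°, forward 1.8 m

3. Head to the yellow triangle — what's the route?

blocked — turn left 65°, forward 2.2 m, then turn left 69°, forward 3.7 m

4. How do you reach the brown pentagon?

turn left 171°, forward 3.5 m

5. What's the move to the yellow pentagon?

turn left 157°, forward 4.8 m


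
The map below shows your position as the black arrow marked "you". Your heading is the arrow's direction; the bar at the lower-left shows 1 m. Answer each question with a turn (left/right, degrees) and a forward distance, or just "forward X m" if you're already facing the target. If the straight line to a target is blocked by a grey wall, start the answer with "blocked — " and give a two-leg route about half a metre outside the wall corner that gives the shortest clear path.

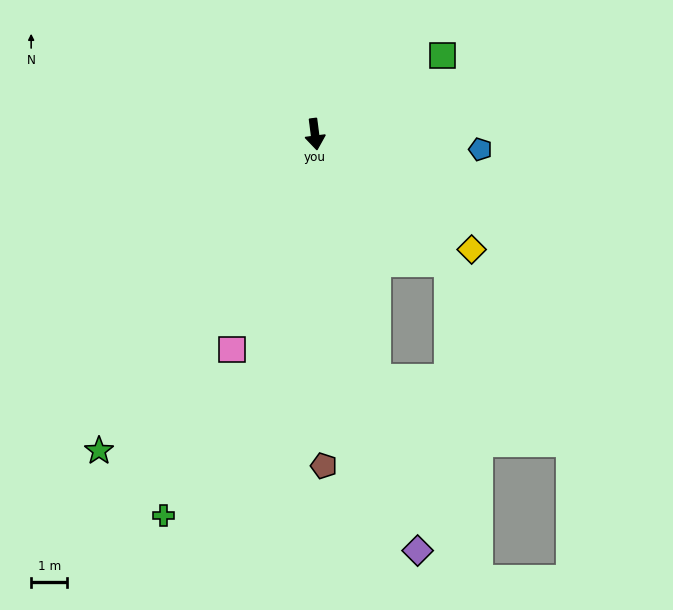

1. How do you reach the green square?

turn left 114°, forward 4.2 m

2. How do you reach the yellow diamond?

turn left 46°, forward 5.4 m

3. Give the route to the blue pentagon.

turn left 77°, forward 4.6 m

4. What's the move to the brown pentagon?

turn right 6°, forward 9.2 m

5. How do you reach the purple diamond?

turn left 7°, forward 11.9 m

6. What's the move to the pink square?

turn right 28°, forward 6.4 m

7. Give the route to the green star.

turn right 42°, forward 10.6 m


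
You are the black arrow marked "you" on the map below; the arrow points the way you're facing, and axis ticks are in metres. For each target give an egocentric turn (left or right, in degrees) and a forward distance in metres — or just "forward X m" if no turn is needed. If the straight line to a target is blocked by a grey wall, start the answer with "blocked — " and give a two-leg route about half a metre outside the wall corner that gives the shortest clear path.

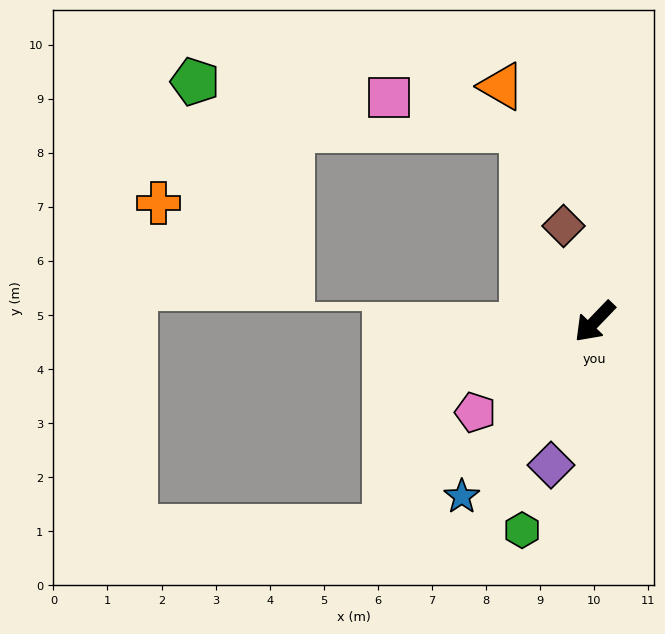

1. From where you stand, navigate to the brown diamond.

turn right 118°, forward 1.9 m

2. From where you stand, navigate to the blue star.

turn left 7°, forward 4.1 m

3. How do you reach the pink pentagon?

turn right 9°, forward 2.8 m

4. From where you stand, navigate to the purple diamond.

turn left 27°, forward 2.8 m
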